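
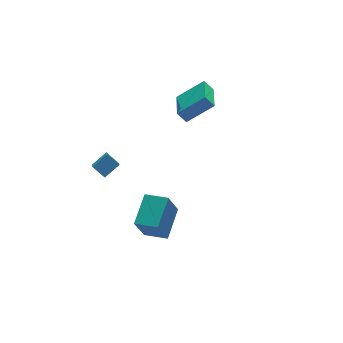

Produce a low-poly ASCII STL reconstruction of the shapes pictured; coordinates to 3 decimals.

solid 
facet normal -0.764 0.230 -0.602
outer loop
vertex 1.33 3.05 -0.762
vertex 2.238 4.813 -1.241
vertex 1.726 2.669 -1.41
endloop
endfacet
facet normal -0.446 -0.864 0.236
outer loop
vertex 3.262 2.207 -0.199
vertex 1.33 3.05 -0.762
vertex 1.726 2.669 -1.41
endloop
endfacet
facet normal -0.764 0.230 -0.603
outer loop
vertex 1.726 2.669 -1.41
vertex 2.238 4.813 -1.241
vertex 2.635 4.432 -1.89
endloop
endfacet
facet normal 0.466 -0.448 -0.763
outer loop
vertex 2.635 4.432 -1.89
vertex 3.262 2.207 -0.199
vertex 1.726 2.669 -1.41
endloop
endfacet
facet normal -0.467 0.448 0.763
outer loop
vertex 1.33 3.05 -0.762
vertex 3.774 4.351 -0.03
vertex 2.238 4.813 -1.241
endloop
endfacet
facet normal -0.445 -0.864 0.235
outer loop
vertex 2.865 2.588 0.45
vertex 1.33 3.05 -0.762
vertex 3.262 2.207 -0.199
endloop
endfacet
facet normal -0.467 0.448 0.762
outer loop
vertex 2.865 2.588 0.45
vertex 3.774 4.351 -0.03
vertex 1.33 3.05 -0.762
endloop
endfacet
facet normal 0.445 0.864 -0.235
outer loop
vertex 2.238 4.813 -1.241
vertex 3.774 4.351 -0.03
vertex 2.635 4.432 -1.89
endloop
endfacet
facet normal 0.467 -0.448 -0.762
outer loop
vertex 4.17 3.97 -0.678
vertex 3.262 2.207 -0.199
vertex 2.635 4.432 -1.89
endloop
endfacet
facet normal 0.446 0.864 -0.235
outer loop
vertex 2.635 4.432 -1.89
vertex 3.774 4.351 -0.03
vertex 4.17 3.97 -0.678
endloop
endfacet
facet normal 0.764 -0.230 0.603
outer loop
vertex 4.17 3.97 -0.678
vertex 2.865 2.588 0.45
vertex 3.262 2.207 -0.199
endloop
endfacet
facet normal 0.764 -0.230 0.602
outer loop
vertex 3.774 4.351 -0.03
vertex 2.865 2.588 0.45
vertex 4.17 3.97 -0.678
endloop
endfacet
facet normal -0.867 -0.134 -0.479
outer loop
vertex -3.53 2.5 -3.903
vertex -3.93 3.211 -3.378
vertex -3.056 3.633 -5.078
endloop
endfacet
facet normal 0.412 -0.733 -0.541
outer loop
vertex -2.05 3.789 -4.522
vertex -3.53 2.5 -3.903
vertex -3.056 3.633 -5.078
endloop
endfacet
facet normal -0.867 -0.134 -0.479
outer loop
vertex -3.056 3.633 -5.078
vertex -3.93 3.211 -3.378
vertex -3.456 4.344 -4.553
endloop
endfacet
facet normal 0.279 0.667 -0.691
outer loop
vertex -3.456 4.344 -4.553
vertex -2.05 3.789 -4.522
vertex -3.056 3.633 -5.078
endloop
endfacet
facet normal -0.279 -0.667 0.691
outer loop
vertex -3.53 2.5 -3.903
vertex -2.924 3.367 -2.822
vertex -3.93 3.211 -3.378
endloop
endfacet
facet normal 0.412 -0.733 -0.541
outer loop
vertex -2.524 2.656 -3.347
vertex -3.53 2.5 -3.903
vertex -2.05 3.789 -4.522
endloop
endfacet
facet normal -0.279 -0.667 0.691
outer loop
vertex -2.524 2.656 -3.347
vertex -2.924 3.367 -2.822
vertex -3.53 2.5 -3.903
endloop
endfacet
facet normal -0.412 0.733 0.541
outer loop
vertex -3.93 3.211 -3.378
vertex -2.924 3.367 -2.822
vertex -3.456 4.344 -4.553
endloop
endfacet
facet normal 0.279 0.667 -0.691
outer loop
vertex -2.45 4.5 -3.997
vertex -2.05 3.789 -4.522
vertex -3.456 4.344 -4.553
endloop
endfacet
facet normal -0.412 0.733 0.541
outer loop
vertex -3.456 4.344 -4.553
vertex -2.924 3.367 -2.822
vertex -2.45 4.5 -3.997
endloop
endfacet
facet normal 0.867 0.134 0.479
outer loop
vertex -2.45 4.5 -3.997
vertex -2.524 2.656 -3.347
vertex -2.05 3.789 -4.522
endloop
endfacet
facet normal 0.867 0.134 0.479
outer loop
vertex -2.924 3.367 -2.822
vertex -2.524 2.656 -3.347
vertex -2.45 4.5 -3.997
endloop
endfacet
facet normal -0.660 -0.656 -0.366
outer loop
vertex -3.802 -4.449 -1.401
vertex -4.683 -3.437 -1.625
vertex -3.091 -4.208 -3.113
endloop
endfacet
facet normal 0.648 -0.744 0.164
outer loop
vertex -1.797 -2.923 -2.395
vertex -3.802 -4.449 -1.401
vertex -3.091 -4.208 -3.113
endloop
endfacet
facet normal -0.660 -0.656 -0.366
outer loop
vertex -3.091 -4.208 -3.113
vertex -4.683 -3.437 -1.625
vertex -3.972 -3.197 -3.337
endloop
endfacet
facet normal 0.380 0.129 -0.916
outer loop
vertex -3.972 -3.197 -3.337
vertex -1.797 -2.923 -2.395
vertex -3.091 -4.208 -3.113
endloop
endfacet
facet normal -0.381 -0.129 0.916
outer loop
vertex -3.802 -4.449 -1.401
vertex -3.389 -2.152 -0.907
vertex -4.683 -3.437 -1.625
endloop
endfacet
facet normal 0.648 -0.744 0.165
outer loop
vertex -2.508 -3.163 -0.683
vertex -3.802 -4.449 -1.401
vertex -1.797 -2.923 -2.395
endloop
endfacet
facet normal -0.380 -0.129 0.916
outer loop
vertex -2.508 -3.163 -0.683
vertex -3.389 -2.152 -0.907
vertex -3.802 -4.449 -1.401
endloop
endfacet
facet normal -0.648 0.744 -0.165
outer loop
vertex -4.683 -3.437 -1.625
vertex -3.389 -2.152 -0.907
vertex -3.972 -3.197 -3.337
endloop
endfacet
facet normal 0.380 0.128 -0.916
outer loop
vertex -2.678 -1.911 -2.619
vertex -1.797 -2.923 -2.395
vertex -3.972 -3.197 -3.337
endloop
endfacet
facet normal -0.648 0.744 -0.164
outer loop
vertex -3.972 -3.197 -3.337
vertex -3.389 -2.152 -0.907
vertex -2.678 -1.911 -2.619
endloop
endfacet
facet normal 0.660 0.656 0.366
outer loop
vertex -2.678 -1.911 -2.619
vertex -2.508 -3.163 -0.683
vertex -1.797 -2.923 -2.395
endloop
endfacet
facet normal 0.660 0.656 0.366
outer loop
vertex -3.389 -2.152 -0.907
vertex -2.508 -3.163 -0.683
vertex -2.678 -1.911 -2.619
endloop
endfacet

endsolid


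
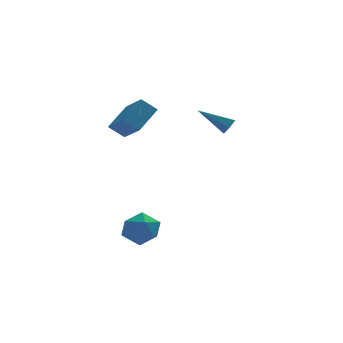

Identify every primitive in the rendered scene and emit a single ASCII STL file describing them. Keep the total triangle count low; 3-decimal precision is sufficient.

solid 
facet normal -0.749 0.138 0.648
outer loop
vertex -2.013 0.113 4.189
vertex -2.521 1.597 3.286
vertex -3.058 -0.854 3.188
endloop
endfacet
facet normal 0.281 -0.820 0.499
outer loop
vertex -2.279 -0.997 2.514
vertex -2.013 0.113 4.189
vertex -3.058 -0.854 3.188
endloop
endfacet
facet normal -0.749 0.138 0.648
outer loop
vertex -3.058 -0.854 3.188
vertex -2.521 1.597 3.286
vertex -3.566 0.631 2.285
endloop
endfacet
facet normal -0.600 -0.555 -0.576
outer loop
vertex -3.566 0.631 2.285
vertex -2.279 -0.997 2.514
vertex -3.058 -0.854 3.188
endloop
endfacet
facet normal 0.600 0.556 0.576
outer loop
vertex -2.013 0.113 4.189
vertex -1.742 1.454 2.612
vertex -2.521 1.597 3.286
endloop
endfacet
facet normal 0.280 -0.820 0.499
outer loop
vertex -1.234 -0.031 3.515
vertex -2.013 0.113 4.189
vertex -2.279 -0.997 2.514
endloop
endfacet
facet normal 0.600 0.555 0.575
outer loop
vertex -1.234 -0.031 3.515
vertex -1.742 1.454 2.612
vertex -2.013 0.113 4.189
endloop
endfacet
facet normal -0.281 0.820 -0.498
outer loop
vertex -2.521 1.597 3.286
vertex -1.742 1.454 2.612
vertex -3.566 0.631 2.285
endloop
endfacet
facet normal -0.600 -0.556 -0.575
outer loop
vertex -2.787 0.487 1.611
vertex -2.279 -0.997 2.514
vertex -3.566 0.631 2.285
endloop
endfacet
facet normal -0.280 0.820 -0.499
outer loop
vertex -3.566 0.631 2.285
vertex -1.742 1.454 2.612
vertex -2.787 0.487 1.611
endloop
endfacet
facet normal 0.749 -0.138 -0.648
outer loop
vertex -2.787 0.487 1.611
vertex -1.234 -0.031 3.515
vertex -2.279 -0.997 2.514
endloop
endfacet
facet normal 0.749 -0.138 -0.648
outer loop
vertex -1.742 1.454 2.612
vertex -1.234 -0.031 3.515
vertex -2.787 0.487 1.611
endloop
endfacet
facet normal 0.771 -0.389 -0.504
outer loop
vertex 2.231 -1.553 3.076
vertex 2.036 -1.336 2.61
vertex 2.385 -1.048 2.922
endloop
endfacet
facet normal 0.358 0.171 0.918
outer loop
vertex 2.231 -1.553 3.076
vertex 2.385 -1.048 2.922
vertex 0.624 -0.624 3.53
endloop
endfacet
facet normal 0.771 -0.389 -0.504
outer loop
vertex 2.385 -1.048 2.922
vertex 2.036 -1.336 2.61
vertex 2.19 -0.831 2.456
endloop
endfacet
facet normal 0.317 0.904 0.288
outer loop
vertex 2.385 -1.048 2.922
vertex 2.19 -0.831 2.456
vertex 0.624 -0.624 3.53
endloop
endfacet
facet normal 0.772 -0.389 -0.503
outer loop
vertex 2.19 -0.831 2.456
vertex 2.036 -1.336 2.61
vertex 1.841 -1.119 2.143
endloop
endfacet
facet normal -0.235 0.832 -0.503
outer loop
vertex 2.19 -0.831 2.456
vertex 1.841 -1.119 2.143
vertex 0.624 -0.624 3.53
endloop
endfacet
facet normal 0.772 -0.389 -0.503
outer loop
vertex 1.841 -1.119 2.143
vertex 2.036 -1.336 2.61
vertex 1.687 -1.624 2.297
endloop
endfacet
facet normal -0.747 0.025 -0.664
outer loop
vertex 1.841 -1.119 2.143
vertex 1.687 -1.624 2.297
vertex 0.624 -0.624 3.53
endloop
endfacet
facet normal 0.772 -0.389 -0.503
outer loop
vertex 1.687 -1.624 2.297
vertex 2.036 -1.336 2.61
vertex 1.881 -1.841 2.763
endloop
endfacet
facet normal -0.706 -0.707 -0.035
outer loop
vertex 1.687 -1.624 2.297
vertex 1.881 -1.841 2.763
vertex 0.624 -0.624 3.53
endloop
endfacet
facet normal 0.771 -0.389 -0.504
outer loop
vertex 1.881 -1.841 2.763
vertex 2.036 -1.336 2.61
vertex 2.231 -1.553 3.076
endloop
endfacet
facet normal -0.154 -0.636 0.757
outer loop
vertex 1.881 -1.841 2.763
vertex 2.231 -1.553 3.076
vertex 0.624 -0.624 3.53
endloop
endfacet
facet normal -0.499 0.398 0.770
outer loop
vertex -3.174 -2.959 -2.62
vertex -3.441 -3.923 -2.295
vertex -2.553 -3.479 -1.949
endloop
endfacet
facet normal 0.051 0.812 0.582
outer loop
vertex -3.174 -2.959 -2.62
vertex -2.553 -3.479 -1.949
vertex -2.13 -2.936 -2.744
endloop
endfacet
facet normal -0.034 0.994 -0.104
outer loop
vertex -3.174 -2.959 -2.62
vertex -2.13 -2.936 -2.744
vertex -2.757 -3.045 -3.581
endloop
endfacet
facet normal -0.636 0.693 -0.338
outer loop
vertex -3.174 -2.959 -2.62
vertex -2.757 -3.045 -3.581
vertex -3.568 -3.654 -3.303
endloop
endfacet
facet normal -0.924 0.324 0.203
outer loop
vertex -3.174 -2.959 -2.62
vertex -3.568 -3.654 -3.303
vertex -3.441 -3.923 -2.295
endloop
endfacet
facet normal 0.648 0.423 0.634
outer loop
vertex -2.13 -2.936 -2.744
vertex -2.553 -3.479 -1.949
vertex -1.752 -3.886 -2.497
endloop
endfacet
facet normal -0.242 -0.247 0.938
outer loop
vertex -2.553 -3.479 -1.949
vertex -3.441 -3.923 -2.295
vertex -2.563 -4.495 -2.219
endloop
endfacet
facet normal -0.931 -0.365 0.020
outer loop
vertex -3.441 -3.923 -2.295
vertex -3.568 -3.654 -3.303
vertex -3.19 -4.604 -3.056
endloop
endfacet
facet normal -0.466 0.231 -0.854
outer loop
vertex -3.568 -3.654 -3.303
vertex -2.757 -3.045 -3.581
vertex -2.767 -4.061 -3.851
endloop
endfacet
facet normal 0.509 0.718 -0.475
outer loop
vertex -2.757 -3.045 -3.581
vertex -2.13 -2.936 -2.744
vertex -1.879 -3.617 -3.505
endloop
endfacet
facet normal 0.636 -0.693 0.338
outer loop
vertex -2.146 -4.581 -3.18
vertex -1.752 -3.886 -2.497
vertex -2.563 -4.495 -2.219
endloop
endfacet
facet normal 0.034 -0.994 0.104
outer loop
vertex -2.146 -4.581 -3.18
vertex -2.563 -4.495 -2.219
vertex -3.19 -4.604 -3.056
endloop
endfacet
facet normal -0.051 -0.812 -0.582
outer loop
vertex -2.146 -4.581 -3.18
vertex -3.19 -4.604 -3.056
vertex -2.767 -4.061 -3.851
endloop
endfacet
facet normal 0.499 -0.398 -0.770
outer loop
vertex -2.146 -4.581 -3.18
vertex -2.767 -4.061 -3.851
vertex -1.879 -3.617 -3.505
endloop
endfacet
facet normal 0.924 -0.324 -0.203
outer loop
vertex -2.146 -4.581 -3.18
vertex -1.879 -3.617 -3.505
vertex -1.752 -3.886 -2.497
endloop
endfacet
facet normal 0.466 -0.231 0.854
outer loop
vertex -2.563 -4.495 -2.219
vertex -1.752 -3.886 -2.497
vertex -2.553 -3.479 -1.949
endloop
endfacet
facet normal -0.509 -0.718 0.475
outer loop
vertex -3.19 -4.604 -3.056
vertex -2.563 -4.495 -2.219
vertex -3.441 -3.923 -2.295
endloop
endfacet
facet normal -0.648 -0.423 -0.634
outer loop
vertex -2.767 -4.061 -3.851
vertex -3.19 -4.604 -3.056
vertex -3.568 -3.654 -3.303
endloop
endfacet
facet normal 0.242 0.247 -0.938
outer loop
vertex -1.879 -3.617 -3.505
vertex -2.767 -4.061 -3.851
vertex -2.757 -3.045 -3.581
endloop
endfacet
facet normal 0.931 0.365 -0.020
outer loop
vertex -1.752 -3.886 -2.497
vertex -1.879 -3.617 -3.505
vertex -2.13 -2.936 -2.744
endloop
endfacet

endsolid


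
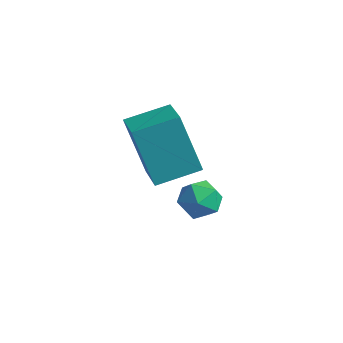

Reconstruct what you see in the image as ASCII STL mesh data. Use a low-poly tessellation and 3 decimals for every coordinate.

solid 
facet normal -0.565 -0.792 -0.232
outer loop
vertex 0.787 0.261 -2.078
vertex -0.198 1.114 -2.591
vertex 1.65 0.174 -3.881
endloop
endfacet
facet normal 0.703 -0.609 0.366
outer loop
vertex 2.458 1.306 -3.549
vertex 0.787 0.261 -2.078
vertex 1.65 0.174 -3.881
endloop
endfacet
facet normal -0.565 -0.792 -0.232
outer loop
vertex 1.65 0.174 -3.881
vertex -0.198 1.114 -2.591
vertex 0.665 1.026 -4.393
endloop
endfacet
facet normal 0.431 -0.043 -0.901
outer loop
vertex 0.665 1.026 -4.393
vertex 2.458 1.306 -3.549
vertex 1.65 0.174 -3.881
endloop
endfacet
facet normal -0.431 0.044 0.901
outer loop
vertex 0.787 0.261 -2.078
vertex 0.61 2.246 -2.259
vertex -0.198 1.114 -2.591
endloop
endfacet
facet normal 0.704 -0.609 0.367
outer loop
vertex 1.595 1.394 -1.747
vertex 0.787 0.261 -2.078
vertex 2.458 1.306 -3.549
endloop
endfacet
facet normal -0.431 0.044 0.901
outer loop
vertex 1.595 1.394 -1.747
vertex 0.61 2.246 -2.259
vertex 0.787 0.261 -2.078
endloop
endfacet
facet normal -0.703 0.609 -0.366
outer loop
vertex -0.198 1.114 -2.591
vertex 0.61 2.246 -2.259
vertex 0.665 1.026 -4.393
endloop
endfacet
facet normal 0.431 -0.044 -0.901
outer loop
vertex 1.473 2.159 -4.062
vertex 2.458 1.306 -3.549
vertex 0.665 1.026 -4.393
endloop
endfacet
facet normal -0.704 0.609 -0.366
outer loop
vertex 0.665 1.026 -4.393
vertex 0.61 2.246 -2.259
vertex 1.473 2.159 -4.062
endloop
endfacet
facet normal 0.565 0.792 0.232
outer loop
vertex 1.473 2.159 -4.062
vertex 1.595 1.394 -1.747
vertex 2.458 1.306 -3.549
endloop
endfacet
facet normal 0.565 0.792 0.232
outer loop
vertex 0.61 2.246 -2.259
vertex 1.595 1.394 -1.747
vertex 1.473 2.159 -4.062
endloop
endfacet
facet normal -0.004 0.397 0.918
outer loop
vertex 3.58 -0.093 -2.386
vertex 3.543 -0.719 -2.115
vertex 4.152 -0.434 -2.236
endloop
endfacet
facet normal 0.361 0.809 0.464
outer loop
vertex 3.58 -0.093 -2.386
vertex 4.152 -0.434 -2.236
vertex 4.108 -0.08 -2.819
endloop
endfacet
facet normal -0.078 0.995 -0.066
outer loop
vertex 3.58 -0.093 -2.386
vertex 4.108 -0.08 -2.819
vertex 3.471 -0.146 -3.058
endloop
endfacet
facet normal -0.714 0.698 0.061
outer loop
vertex 3.58 -0.093 -2.386
vertex 3.471 -0.146 -3.058
vertex 3.122 -0.541 -2.623
endloop
endfacet
facet normal -0.667 0.329 0.668
outer loop
vertex 3.58 -0.093 -2.386
vertex 3.122 -0.541 -2.623
vertex 3.543 -0.719 -2.115
endloop
endfacet
facet normal 0.889 0.417 0.186
outer loop
vertex 4.108 -0.08 -2.819
vertex 4.152 -0.434 -2.236
vertex 4.398 -0.699 -2.817
endloop
endfacet
facet normal 0.300 -0.250 0.920
outer loop
vertex 4.152 -0.434 -2.236
vertex 3.543 -0.719 -2.115
vertex 4.049 -1.094 -2.382
endloop
endfacet
facet normal -0.776 -0.362 0.516
outer loop
vertex 3.543 -0.719 -2.115
vertex 3.122 -0.541 -2.623
vertex 3.412 -1.16 -2.621
endloop
endfacet
facet normal -0.851 0.236 -0.468
outer loop
vertex 3.122 -0.541 -2.623
vertex 3.471 -0.146 -3.058
vertex 3.368 -0.806 -3.204
endloop
endfacet
facet normal 0.178 0.719 -0.672
outer loop
vertex 3.471 -0.146 -3.058
vertex 4.108 -0.08 -2.819
vertex 3.977 -0.521 -3.325
endloop
endfacet
facet normal 0.714 -0.698 -0.061
outer loop
vertex 3.94 -1.147 -3.054
vertex 4.398 -0.699 -2.817
vertex 4.049 -1.094 -2.382
endloop
endfacet
facet normal 0.078 -0.995 0.066
outer loop
vertex 3.94 -1.147 -3.054
vertex 4.049 -1.094 -2.382
vertex 3.412 -1.16 -2.621
endloop
endfacet
facet normal -0.361 -0.809 -0.464
outer loop
vertex 3.94 -1.147 -3.054
vertex 3.412 -1.16 -2.621
vertex 3.368 -0.806 -3.204
endloop
endfacet
facet normal 0.004 -0.397 -0.918
outer loop
vertex 3.94 -1.147 -3.054
vertex 3.368 -0.806 -3.204
vertex 3.977 -0.521 -3.325
endloop
endfacet
facet normal 0.667 -0.329 -0.668
outer loop
vertex 3.94 -1.147 -3.054
vertex 3.977 -0.521 -3.325
vertex 4.398 -0.699 -2.817
endloop
endfacet
facet normal 0.851 -0.236 0.468
outer loop
vertex 4.049 -1.094 -2.382
vertex 4.398 -0.699 -2.817
vertex 4.152 -0.434 -2.236
endloop
endfacet
facet normal -0.178 -0.719 0.672
outer loop
vertex 3.412 -1.16 -2.621
vertex 4.049 -1.094 -2.382
vertex 3.543 -0.719 -2.115
endloop
endfacet
facet normal -0.889 -0.417 -0.186
outer loop
vertex 3.368 -0.806 -3.204
vertex 3.412 -1.16 -2.621
vertex 3.122 -0.541 -2.623
endloop
endfacet
facet normal -0.300 0.250 -0.920
outer loop
vertex 3.977 -0.521 -3.325
vertex 3.368 -0.806 -3.204
vertex 3.471 -0.146 -3.058
endloop
endfacet
facet normal 0.776 0.362 -0.516
outer loop
vertex 4.398 -0.699 -2.817
vertex 3.977 -0.521 -3.325
vertex 4.108 -0.08 -2.819
endloop
endfacet

endsolid


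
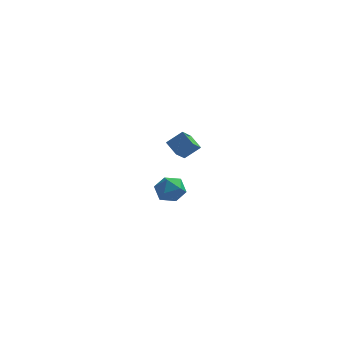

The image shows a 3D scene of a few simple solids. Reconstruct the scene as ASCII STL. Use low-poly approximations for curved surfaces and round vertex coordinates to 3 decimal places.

solid 
facet normal -0.595 0.675 0.437
outer loop
vertex 0.528 1.889 0.957
vertex 0.811 2.515 0.376
vertex -0.145 1.665 0.386
endloop
endfacet
facet normal -0.316 -0.696 0.645
outer loop
vertex 0.349 1.105 0.024
vertex 0.528 1.889 0.957
vertex -0.145 1.665 0.386
endloop
endfacet
facet normal -0.595 0.675 0.437
outer loop
vertex -0.145 1.665 0.386
vertex 0.811 2.515 0.376
vertex 0.139 2.291 -0.194
endloop
endfacet
facet normal -0.739 -0.246 -0.627
outer loop
vertex 0.139 2.291 -0.194
vertex 0.349 1.105 0.024
vertex -0.145 1.665 0.386
endloop
endfacet
facet normal 0.739 0.247 0.626
outer loop
vertex 0.528 1.889 0.957
vertex 1.305 1.955 0.014
vertex 0.811 2.515 0.376
endloop
endfacet
facet normal -0.315 -0.696 0.645
outer loop
vertex 1.021 1.329 0.594
vertex 0.528 1.889 0.957
vertex 0.349 1.105 0.024
endloop
endfacet
facet normal 0.740 0.245 0.627
outer loop
vertex 1.021 1.329 0.594
vertex 1.305 1.955 0.014
vertex 0.528 1.889 0.957
endloop
endfacet
facet normal 0.316 0.696 -0.645
outer loop
vertex 0.811 2.515 0.376
vertex 1.305 1.955 0.014
vertex 0.139 2.291 -0.194
endloop
endfacet
facet normal -0.740 -0.246 -0.626
outer loop
vertex 0.632 1.731 -0.557
vertex 0.349 1.105 0.024
vertex 0.139 2.291 -0.194
endloop
endfacet
facet normal 0.316 0.696 -0.645
outer loop
vertex 0.139 2.291 -0.194
vertex 1.305 1.955 0.014
vertex 0.632 1.731 -0.557
endloop
endfacet
facet normal 0.595 -0.674 -0.437
outer loop
vertex 0.632 1.731 -0.557
vertex 1.021 1.329 0.594
vertex 0.349 1.105 0.024
endloop
endfacet
facet normal 0.595 -0.675 -0.437
outer loop
vertex 1.305 1.955 0.014
vertex 1.021 1.329 0.594
vertex 0.632 1.731 -0.557
endloop
endfacet
facet normal -0.368 0.929 -0.033
outer loop
vertex 0.877 -3.084 0.702
vertex 0.253 -3.337 0.535
vertex 0.423 -3.246 1.201
endloop
endfacet
facet normal 0.167 0.883 0.439
outer loop
vertex 0.877 -3.084 0.702
vertex 0.423 -3.246 1.201
vertex 1.093 -3.41 1.276
endloop
endfacet
facet normal 0.749 0.657 0.091
outer loop
vertex 0.877 -3.084 0.702
vertex 1.093 -3.41 1.276
vertex 1.337 -3.602 0.655
endloop
endfacet
facet normal 0.574 0.564 -0.594
outer loop
vertex 0.877 -3.084 0.702
vertex 1.337 -3.602 0.655
vertex 0.818 -3.556 0.197
endloop
endfacet
facet normal -0.117 0.732 -0.671
outer loop
vertex 0.877 -3.084 0.702
vertex 0.818 -3.556 0.197
vertex 0.253 -3.337 0.535
endloop
endfacet
facet normal -0.008 0.388 0.921
outer loop
vertex 1.093 -3.41 1.276
vertex 0.423 -3.246 1.201
vertex 0.602 -3.864 1.463
endloop
endfacet
facet normal -0.872 0.464 0.159
outer loop
vertex 0.423 -3.246 1.201
vertex 0.253 -3.337 0.535
vertex 0.083 -3.818 1.005
endloop
endfacet
facet normal -0.466 0.145 -0.873
outer loop
vertex 0.253 -3.337 0.535
vertex 0.818 -3.556 0.197
vertex 0.327 -4.01 0.384
endloop
endfacet
facet normal 0.650 -0.129 -0.749
outer loop
vertex 0.818 -3.556 0.197
vertex 1.337 -3.602 0.655
vertex 0.997 -4.174 0.459
endloop
endfacet
facet normal 0.933 0.022 0.360
outer loop
vertex 1.337 -3.602 0.655
vertex 1.093 -3.41 1.276
vertex 1.167 -4.083 1.125
endloop
endfacet
facet normal -0.574 -0.564 0.594
outer loop
vertex 0.543 -4.336 0.958
vertex 0.602 -3.864 1.463
vertex 0.083 -3.818 1.005
endloop
endfacet
facet normal -0.749 -0.657 -0.091
outer loop
vertex 0.543 -4.336 0.958
vertex 0.083 -3.818 1.005
vertex 0.327 -4.01 0.384
endloop
endfacet
facet normal -0.167 -0.883 -0.439
outer loop
vertex 0.543 -4.336 0.958
vertex 0.327 -4.01 0.384
vertex 0.997 -4.174 0.459
endloop
endfacet
facet normal 0.368 -0.929 0.033
outer loop
vertex 0.543 -4.336 0.958
vertex 0.997 -4.174 0.459
vertex 1.167 -4.083 1.125
endloop
endfacet
facet normal 0.117 -0.732 0.671
outer loop
vertex 0.543 -4.336 0.958
vertex 1.167 -4.083 1.125
vertex 0.602 -3.864 1.463
endloop
endfacet
facet normal -0.650 0.129 0.749
outer loop
vertex 0.083 -3.818 1.005
vertex 0.602 -3.864 1.463
vertex 0.423 -3.246 1.201
endloop
endfacet
facet normal -0.933 -0.022 -0.360
outer loop
vertex 0.327 -4.01 0.384
vertex 0.083 -3.818 1.005
vertex 0.253 -3.337 0.535
endloop
endfacet
facet normal 0.008 -0.388 -0.921
outer loop
vertex 0.997 -4.174 0.459
vertex 0.327 -4.01 0.384
vertex 0.818 -3.556 0.197
endloop
endfacet
facet normal 0.872 -0.464 -0.159
outer loop
vertex 1.167 -4.083 1.125
vertex 0.997 -4.174 0.459
vertex 1.337 -3.602 0.655
endloop
endfacet
facet normal 0.466 -0.145 0.873
outer loop
vertex 0.602 -3.864 1.463
vertex 1.167 -4.083 1.125
vertex 1.093 -3.41 1.276
endloop
endfacet

endsolid


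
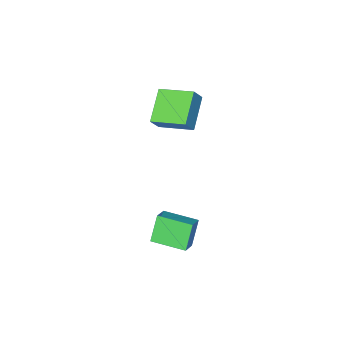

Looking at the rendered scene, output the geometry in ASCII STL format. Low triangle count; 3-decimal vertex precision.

solid 
facet normal -0.576 0.816 -0.043
outer loop
vertex -1.006 3.007 -3.269
vertex -0.338 3.504 -2.792
vertex -0.398 3.371 -4.5
endloop
endfacet
facet normal -0.696 -0.518 -0.497
outer loop
vertex 0.558 2.016 -4.428
vertex -1.006 3.007 -3.269
vertex -0.398 3.371 -4.5
endloop
endfacet
facet normal -0.576 0.816 -0.043
outer loop
vertex -0.398 3.371 -4.5
vertex -0.338 3.504 -2.792
vertex 0.27 3.868 -4.022
endloop
endfacet
facet normal 0.429 0.257 -0.866
outer loop
vertex 0.27 3.868 -4.022
vertex 0.558 2.016 -4.428
vertex -0.398 3.371 -4.5
endloop
endfacet
facet normal -0.428 -0.256 0.867
outer loop
vertex -1.006 3.007 -3.269
vertex 0.618 2.149 -2.72
vertex -0.338 3.504 -2.792
endloop
endfacet
facet normal -0.696 -0.517 -0.497
outer loop
vertex -0.05 1.652 -3.198
vertex -1.006 3.007 -3.269
vertex 0.558 2.016 -4.428
endloop
endfacet
facet normal -0.429 -0.257 0.866
outer loop
vertex -0.05 1.652 -3.198
vertex 0.618 2.149 -2.72
vertex -1.006 3.007 -3.269
endloop
endfacet
facet normal 0.696 0.518 0.497
outer loop
vertex -0.338 3.504 -2.792
vertex 0.618 2.149 -2.72
vertex 0.27 3.868 -4.022
endloop
endfacet
facet normal 0.428 0.257 -0.867
outer loop
vertex 1.226 2.513 -3.951
vertex 0.558 2.016 -4.428
vertex 0.27 3.868 -4.022
endloop
endfacet
facet normal 0.697 0.517 0.497
outer loop
vertex 0.27 3.868 -4.022
vertex 0.618 2.149 -2.72
vertex 1.226 2.513 -3.951
endloop
endfacet
facet normal 0.576 -0.816 0.043
outer loop
vertex 1.226 2.513 -3.951
vertex -0.05 1.652 -3.198
vertex 0.558 2.016 -4.428
endloop
endfacet
facet normal 0.576 -0.816 0.043
outer loop
vertex 0.618 2.149 -2.72
vertex -0.05 1.652 -3.198
vertex 1.226 2.513 -3.951
endloop
endfacet
facet normal -0.534 0.813 0.231
outer loop
vertex -3.193 0.06 2.147
vertex -2.657 0.193 2.92
vertex -2.052 1.083 1.182
endloop
endfacet
facet normal -0.564 -0.139 -0.814
outer loop
vertex -1.123 -0.333 0.78
vertex -3.193 0.06 2.147
vertex -2.052 1.083 1.182
endloop
endfacet
facet normal -0.533 0.814 0.231
outer loop
vertex -2.052 1.083 1.182
vertex -2.657 0.193 2.92
vertex -1.516 1.215 1.955
endloop
endfacet
facet normal 0.630 0.565 -0.533
outer loop
vertex -1.516 1.215 1.955
vertex -1.123 -0.333 0.78
vertex -2.052 1.083 1.182
endloop
endfacet
facet normal -0.630 -0.565 0.534
outer loop
vertex -3.193 0.06 2.147
vertex -1.728 -1.223 2.518
vertex -2.657 0.193 2.92
endloop
endfacet
facet normal -0.564 -0.139 -0.814
outer loop
vertex -2.264 -1.355 1.745
vertex -3.193 0.06 2.147
vertex -1.123 -0.333 0.78
endloop
endfacet
facet normal -0.630 -0.565 0.533
outer loop
vertex -2.264 -1.355 1.745
vertex -1.728 -1.223 2.518
vertex -3.193 0.06 2.147
endloop
endfacet
facet normal 0.564 0.139 0.814
outer loop
vertex -2.657 0.193 2.92
vertex -1.728 -1.223 2.518
vertex -1.516 1.215 1.955
endloop
endfacet
facet normal 0.629 0.565 -0.534
outer loop
vertex -0.587 -0.2 1.553
vertex -1.123 -0.333 0.78
vertex -1.516 1.215 1.955
endloop
endfacet
facet normal 0.564 0.139 0.814
outer loop
vertex -1.516 1.215 1.955
vertex -1.728 -1.223 2.518
vertex -0.587 -0.2 1.553
endloop
endfacet
facet normal 0.534 -0.814 -0.230
outer loop
vertex -0.587 -0.2 1.553
vertex -2.264 -1.355 1.745
vertex -1.123 -0.333 0.78
endloop
endfacet
facet normal 0.534 -0.813 -0.231
outer loop
vertex -1.728 -1.223 2.518
vertex -2.264 -1.355 1.745
vertex -0.587 -0.2 1.553
endloop
endfacet

endsolid


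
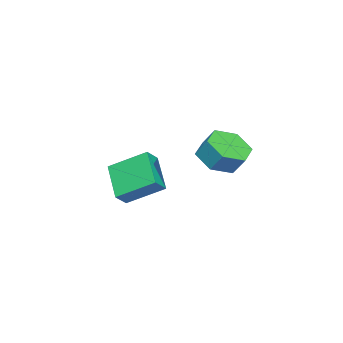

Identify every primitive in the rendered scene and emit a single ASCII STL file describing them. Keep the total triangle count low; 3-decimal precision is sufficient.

solid 
facet normal -0.749 0.198 -0.633
outer loop
vertex -0.912 -4.561 1.245
vertex -1.298 -2.925 2.213
vertex 0.321 -3.587 0.09
endloop
endfacet
facet normal 0.198 -0.843 -0.499
outer loop
vertex 0.958 -3.755 0.627
vertex -0.912 -4.561 1.245
vertex 0.321 -3.587 0.09
endloop
endfacet
facet normal -0.749 0.198 -0.633
outer loop
vertex 0.321 -3.587 0.09
vertex -1.298 -2.925 2.213
vertex -0.065 -1.951 1.058
endloop
endfacet
facet normal 0.632 0.500 -0.593
outer loop
vertex -0.065 -1.951 1.058
vertex 0.958 -3.755 0.627
vertex 0.321 -3.587 0.09
endloop
endfacet
facet normal -0.632 -0.500 0.593
outer loop
vertex -0.912 -4.561 1.245
vertex -0.661 -3.093 2.75
vertex -1.298 -2.925 2.213
endloop
endfacet
facet normal 0.198 -0.843 -0.499
outer loop
vertex -0.275 -4.729 1.782
vertex -0.912 -4.561 1.245
vertex 0.958 -3.755 0.627
endloop
endfacet
facet normal -0.632 -0.500 0.593
outer loop
vertex -0.275 -4.729 1.782
vertex -0.661 -3.093 2.75
vertex -0.912 -4.561 1.245
endloop
endfacet
facet normal -0.198 0.843 0.499
outer loop
vertex -1.298 -2.925 2.213
vertex -0.661 -3.093 2.75
vertex -0.065 -1.951 1.058
endloop
endfacet
facet normal 0.632 0.500 -0.593
outer loop
vertex 0.572 -2.119 1.595
vertex 0.958 -3.755 0.627
vertex -0.065 -1.951 1.058
endloop
endfacet
facet normal -0.198 0.843 0.499
outer loop
vertex -0.065 -1.951 1.058
vertex -0.661 -3.093 2.75
vertex 0.572 -2.119 1.595
endloop
endfacet
facet normal 0.749 -0.198 0.633
outer loop
vertex 0.572 -2.119 1.595
vertex -0.275 -4.729 1.782
vertex 0.958 -3.755 0.627
endloop
endfacet
facet normal 0.749 -0.198 0.633
outer loop
vertex -0.661 -3.093 2.75
vertex -0.275 -4.729 1.782
vertex 0.572 -2.119 1.595
endloop
endfacet
facet normal -0.150 -0.575 -0.804
outer loop
vertex 1.419 0.008 3.82
vertex 0.713 0.674 3.476
vertex 1.701 0.788 3.21
endloop
endfacet
facet normal 0.950 -0.309 0.044
outer loop
vertex 1.419 0.008 3.82
vertex 1.701 0.788 3.21
vertex 1.573 0.6 4.649
endloop
endfacet
facet normal 0.950 -0.310 0.044
outer loop
vertex 1.573 0.6 4.649
vertex 1.701 0.788 3.21
vertex 1.856 1.38 4.039
endloop
endfacet
facet normal 0.149 0.575 0.804
outer loop
vertex 1.573 0.6 4.649
vertex 1.856 1.38 4.039
vertex 0.867 1.266 4.304
endloop
endfacet
facet normal -0.150 -0.575 -0.804
outer loop
vertex 1.701 0.788 3.21
vertex 0.713 0.674 3.476
vertex 0.995 1.454 2.866
endloop
endfacet
facet normal 0.712 0.501 -0.491
outer loop
vertex 1.701 0.788 3.21
vertex 0.995 1.454 2.866
vertex 1.856 1.38 4.039
endloop
endfacet
facet normal 0.712 0.502 -0.491
outer loop
vertex 1.856 1.38 4.039
vertex 0.995 1.454 2.866
vertex 1.149 2.046 3.694
endloop
endfacet
facet normal 0.149 0.575 0.804
outer loop
vertex 1.856 1.38 4.039
vertex 1.149 2.046 3.694
vertex 0.867 1.266 4.304
endloop
endfacet
facet normal -0.149 -0.575 -0.804
outer loop
vertex 0.995 1.454 2.866
vertex 0.713 0.674 3.476
vertex 0.007 1.34 3.131
endloop
endfacet
facet normal -0.237 0.811 -0.535
outer loop
vertex 0.995 1.454 2.866
vertex 0.007 1.34 3.131
vertex 1.149 2.046 3.694
endloop
endfacet
facet normal -0.238 0.811 -0.535
outer loop
vertex 1.149 2.046 3.694
vertex 0.007 1.34 3.131
vertex 0.161 1.932 3.96
endloop
endfacet
facet normal 0.150 0.575 0.804
outer loop
vertex 1.149 2.046 3.694
vertex 0.161 1.932 3.96
vertex 0.867 1.266 4.304
endloop
endfacet
facet normal -0.149 -0.575 -0.804
outer loop
vertex 0.007 1.34 3.131
vertex 0.713 0.674 3.476
vertex -0.276 0.56 3.741
endloop
endfacet
facet normal -0.950 0.310 -0.045
outer loop
vertex 0.007 1.34 3.131
vertex -0.276 0.56 3.741
vertex 0.161 1.932 3.96
endloop
endfacet
facet normal -0.950 0.309 -0.043
outer loop
vertex 0.161 1.932 3.96
vertex -0.276 0.56 3.741
vertex -0.121 1.152 4.57
endloop
endfacet
facet normal 0.150 0.575 0.804
outer loop
vertex 0.161 1.932 3.96
vertex -0.121 1.152 4.57
vertex 0.867 1.266 4.304
endloop
endfacet
facet normal -0.149 -0.575 -0.804
outer loop
vertex -0.276 0.56 3.741
vertex 0.713 0.674 3.476
vertex 0.431 -0.106 4.086
endloop
endfacet
facet normal -0.712 -0.501 0.491
outer loop
vertex -0.276 0.56 3.741
vertex 0.431 -0.106 4.086
vertex -0.121 1.152 4.57
endloop
endfacet
facet normal -0.712 -0.501 0.491
outer loop
vertex -0.121 1.152 4.57
vertex 0.431 -0.106 4.086
vertex 0.585 0.486 4.914
endloop
endfacet
facet normal 0.150 0.575 0.804
outer loop
vertex -0.121 1.152 4.57
vertex 0.585 0.486 4.914
vertex 0.867 1.266 4.304
endloop
endfacet
facet normal -0.150 -0.575 -0.804
outer loop
vertex 0.431 -0.106 4.086
vertex 0.713 0.674 3.476
vertex 1.419 0.008 3.82
endloop
endfacet
facet normal 0.238 -0.811 0.535
outer loop
vertex 0.431 -0.106 4.086
vertex 1.419 0.008 3.82
vertex 0.585 0.486 4.914
endloop
endfacet
facet normal 0.237 -0.811 0.535
outer loop
vertex 0.585 0.486 4.914
vertex 1.419 0.008 3.82
vertex 1.573 0.6 4.649
endloop
endfacet
facet normal 0.149 0.575 0.804
outer loop
vertex 0.585 0.486 4.914
vertex 1.573 0.6 4.649
vertex 0.867 1.266 4.304
endloop
endfacet

endsolid


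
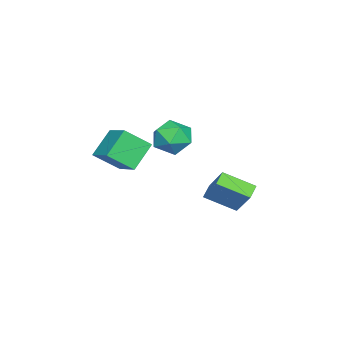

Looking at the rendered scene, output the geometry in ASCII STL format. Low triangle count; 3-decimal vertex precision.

solid 
facet normal 0.153 -0.165 0.974
outer loop
vertex 1.184 -0.912 3.358
vertex 0.295 -1.777 3.351
vertex 1.47 -2.094 3.113
endloop
endfacet
facet normal 0.754 0.047 0.655
outer loop
vertex 1.184 -0.912 3.358
vertex 1.47 -2.094 3.113
vertex 1.988 -1.181 2.451
endloop
endfacet
facet normal 0.634 0.685 0.359
outer loop
vertex 1.184 -0.912 3.358
vertex 1.988 -1.181 2.451
vertex 1.132 -0.299 2.28
endloop
endfacet
facet normal -0.043 0.868 0.495
outer loop
vertex 1.184 -0.912 3.358
vertex 1.132 -0.299 2.28
vertex 0.085 -0.668 2.836
endloop
endfacet
facet normal -0.340 0.342 0.876
outer loop
vertex 1.184 -0.912 3.358
vertex 0.085 -0.668 2.836
vertex 0.295 -1.777 3.351
endloop
endfacet
facet normal 0.900 -0.415 0.131
outer loop
vertex 1.988 -1.181 2.451
vertex 1.47 -2.094 3.113
vertex 1.595 -2.212 1.884
endloop
endfacet
facet normal -0.073 -0.758 0.648
outer loop
vertex 1.47 -2.094 3.113
vertex 0.295 -1.777 3.351
vertex 0.548 -2.581 2.44
endloop
endfacet
facet normal -0.870 0.062 0.489
outer loop
vertex 0.295 -1.777 3.351
vertex 0.085 -0.668 2.836
vertex -0.308 -1.699 2.269
endloop
endfacet
facet normal -0.389 0.912 -0.127
outer loop
vertex 0.085 -0.668 2.836
vertex 1.132 -0.299 2.28
vertex 0.21 -0.786 1.607
endloop
endfacet
facet normal 0.705 0.617 -0.349
outer loop
vertex 1.132 -0.299 2.28
vertex 1.988 -1.181 2.451
vertex 1.385 -1.103 1.369
endloop
endfacet
facet normal 0.043 -0.868 -0.495
outer loop
vertex 0.496 -1.968 1.362
vertex 1.595 -2.212 1.884
vertex 0.548 -2.581 2.44
endloop
endfacet
facet normal -0.634 -0.685 -0.359
outer loop
vertex 0.496 -1.968 1.362
vertex 0.548 -2.581 2.44
vertex -0.308 -1.699 2.269
endloop
endfacet
facet normal -0.754 -0.047 -0.655
outer loop
vertex 0.496 -1.968 1.362
vertex -0.308 -1.699 2.269
vertex 0.21 -0.786 1.607
endloop
endfacet
facet normal -0.153 0.165 -0.974
outer loop
vertex 0.496 -1.968 1.362
vertex 0.21 -0.786 1.607
vertex 1.385 -1.103 1.369
endloop
endfacet
facet normal 0.340 -0.342 -0.876
outer loop
vertex 0.496 -1.968 1.362
vertex 1.385 -1.103 1.369
vertex 1.595 -2.212 1.884
endloop
endfacet
facet normal 0.389 -0.912 0.127
outer loop
vertex 0.548 -2.581 2.44
vertex 1.595 -2.212 1.884
vertex 1.47 -2.094 3.113
endloop
endfacet
facet normal -0.705 -0.617 0.349
outer loop
vertex -0.308 -1.699 2.269
vertex 0.548 -2.581 2.44
vertex 0.295 -1.777 3.351
endloop
endfacet
facet normal -0.900 0.415 -0.131
outer loop
vertex 0.21 -0.786 1.607
vertex -0.308 -1.699 2.269
vertex 0.085 -0.668 2.836
endloop
endfacet
facet normal 0.073 0.758 -0.648
outer loop
vertex 1.385 -1.103 1.369
vertex 0.21 -0.786 1.607
vertex 1.132 -0.299 2.28
endloop
endfacet
facet normal 0.870 -0.062 -0.489
outer loop
vertex 1.595 -2.212 1.884
vertex 1.385 -1.103 1.369
vertex 1.988 -1.181 2.451
endloop
endfacet
facet normal -0.686 0.254 0.682
outer loop
vertex 1.13 -4.832 2.486
vertex 2.331 -3.555 3.22
vertex 0.471 -3.558 1.349
endloop
endfacet
facet normal -0.632 -0.672 -0.386
outer loop
vertex 1.789 -4.045 0.04
vertex 1.13 -4.832 2.486
vertex 0.471 -3.558 1.349
endloop
endfacet
facet normal -0.686 0.254 0.682
outer loop
vertex 0.471 -3.558 1.349
vertex 2.331 -3.555 3.22
vertex 1.672 -2.281 2.083
endloop
endfacet
facet normal -0.360 0.696 -0.621
outer loop
vertex 1.672 -2.281 2.083
vertex 1.789 -4.045 0.04
vertex 0.471 -3.558 1.349
endloop
endfacet
facet normal 0.360 -0.696 0.621
outer loop
vertex 1.13 -4.832 2.486
vertex 3.649 -4.042 1.911
vertex 2.331 -3.555 3.22
endloop
endfacet
facet normal -0.632 -0.672 -0.386
outer loop
vertex 2.448 -5.319 1.177
vertex 1.13 -4.832 2.486
vertex 1.789 -4.045 0.04
endloop
endfacet
facet normal 0.360 -0.696 0.621
outer loop
vertex 2.448 -5.319 1.177
vertex 3.649 -4.042 1.911
vertex 1.13 -4.832 2.486
endloop
endfacet
facet normal 0.632 0.672 0.386
outer loop
vertex 2.331 -3.555 3.22
vertex 3.649 -4.042 1.911
vertex 1.672 -2.281 2.083
endloop
endfacet
facet normal -0.360 0.696 -0.621
outer loop
vertex 2.99 -2.768 0.774
vertex 1.789 -4.045 0.04
vertex 1.672 -2.281 2.083
endloop
endfacet
facet normal 0.632 0.672 0.386
outer loop
vertex 1.672 -2.281 2.083
vertex 3.649 -4.042 1.911
vertex 2.99 -2.768 0.774
endloop
endfacet
facet normal 0.686 -0.254 -0.682
outer loop
vertex 2.99 -2.768 0.774
vertex 2.448 -5.319 1.177
vertex 1.789 -4.045 0.04
endloop
endfacet
facet normal 0.686 -0.254 -0.682
outer loop
vertex 3.649 -4.042 1.911
vertex 2.448 -5.319 1.177
vertex 2.99 -2.768 0.774
endloop
endfacet
facet normal -0.431 -0.474 -0.768
outer loop
vertex 1.101 0.688 -0.767
vertex 0.771 2.418 -1.65
vertex 1.943 0.626 -1.202
endloop
endfacet
facet normal 0.167 -0.878 0.449
outer loop
vertex 2.849 1.622 0.41
vertex 1.101 0.688 -0.767
vertex 1.943 0.626 -1.202
endloop
endfacet
facet normal -0.431 -0.474 -0.768
outer loop
vertex 1.943 0.626 -1.202
vertex 0.771 2.418 -1.65
vertex 1.614 2.356 -2.085
endloop
endfacet
facet normal 0.887 -0.065 -0.458
outer loop
vertex 1.614 2.356 -2.085
vertex 2.849 1.622 0.41
vertex 1.943 0.626 -1.202
endloop
endfacet
facet normal -0.886 0.065 0.458
outer loop
vertex 1.101 0.688 -0.767
vertex 1.677 3.414 -0.038
vertex 0.771 2.418 -1.65
endloop
endfacet
facet normal 0.167 -0.878 0.449
outer loop
vertex 2.006 1.684 0.845
vertex 1.101 0.688 -0.767
vertex 2.849 1.622 0.41
endloop
endfacet
facet normal -0.887 0.065 0.458
outer loop
vertex 2.006 1.684 0.845
vertex 1.677 3.414 -0.038
vertex 1.101 0.688 -0.767
endloop
endfacet
facet normal -0.167 0.878 -0.449
outer loop
vertex 0.771 2.418 -1.65
vertex 1.677 3.414 -0.038
vertex 1.614 2.356 -2.085
endloop
endfacet
facet normal 0.887 -0.065 -0.458
outer loop
vertex 2.519 3.352 -0.473
vertex 2.849 1.622 0.41
vertex 1.614 2.356 -2.085
endloop
endfacet
facet normal -0.167 0.878 -0.449
outer loop
vertex 1.614 2.356 -2.085
vertex 1.677 3.414 -0.038
vertex 2.519 3.352 -0.473
endloop
endfacet
facet normal 0.431 0.474 0.768
outer loop
vertex 2.519 3.352 -0.473
vertex 2.006 1.684 0.845
vertex 2.849 1.622 0.41
endloop
endfacet
facet normal 0.431 0.474 0.768
outer loop
vertex 1.677 3.414 -0.038
vertex 2.006 1.684 0.845
vertex 2.519 3.352 -0.473
endloop
endfacet

endsolid


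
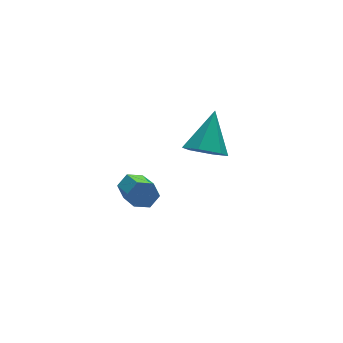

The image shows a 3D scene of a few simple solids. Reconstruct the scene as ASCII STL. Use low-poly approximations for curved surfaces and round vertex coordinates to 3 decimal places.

solid 
facet normal 0.097 0.859 -0.502
outer loop
vertex -2.132 -0.285 2.783
vertex -2.706 -0.137 2.925
vertex -2.249 0.027 3.294
endloop
endfacet
facet normal 0.977 0.015 0.214
outer loop
vertex -2.132 -0.285 2.783
vertex -2.249 0.027 3.294
vertex -2.299 -1.771 3.652
endloop
endfacet
facet normal 0.976 0.016 0.216
outer loop
vertex -2.299 -1.771 3.652
vertex -2.249 0.027 3.294
vertex -2.417 -1.459 4.163
endloop
endfacet
facet normal -0.096 -0.859 0.502
outer loop
vertex -2.299 -1.771 3.652
vertex -2.417 -1.459 4.163
vertex -2.874 -1.623 3.795
endloop
endfacet
facet normal 0.097 0.859 -0.502
outer loop
vertex -2.249 0.027 3.294
vertex -2.706 -0.137 2.925
vertex -2.823 0.175 3.436
endloop
endfacet
facet normal 0.322 0.450 0.833
outer loop
vertex -2.249 0.027 3.294
vertex -2.823 0.175 3.436
vertex -2.417 -1.459 4.163
endloop
endfacet
facet normal 0.322 0.450 0.833
outer loop
vertex -2.417 -1.459 4.163
vertex -2.823 0.175 3.436
vertex -2.991 -1.311 4.305
endloop
endfacet
facet normal -0.097 -0.859 0.503
outer loop
vertex -2.417 -1.459 4.163
vertex -2.991 -1.311 4.305
vertex -2.874 -1.623 3.795
endloop
endfacet
facet normal 0.096 0.859 -0.503
outer loop
vertex -2.823 0.175 3.436
vertex -2.706 -0.137 2.925
vertex -3.281 0.011 3.068
endloop
endfacet
facet normal -0.653 0.436 0.619
outer loop
vertex -2.823 0.175 3.436
vertex -3.281 0.011 3.068
vertex -2.991 -1.311 4.305
endloop
endfacet
facet normal -0.654 0.435 0.619
outer loop
vertex -2.991 -1.311 4.305
vertex -3.281 0.011 3.068
vertex -3.448 -1.475 3.937
endloop
endfacet
facet normal -0.097 -0.859 0.503
outer loop
vertex -2.991 -1.311 4.305
vertex -3.448 -1.475 3.937
vertex -2.874 -1.623 3.795
endloop
endfacet
facet normal 0.096 0.859 -0.502
outer loop
vertex -3.281 0.011 3.068
vertex -2.706 -0.137 2.925
vertex -3.163 -0.301 2.557
endloop
endfacet
facet normal -0.976 -0.016 -0.216
outer loop
vertex -3.281 0.011 3.068
vertex -3.163 -0.301 2.557
vertex -3.448 -1.475 3.937
endloop
endfacet
facet normal -0.977 -0.015 -0.214
outer loop
vertex -3.448 -1.475 3.937
vertex -3.163 -0.301 2.557
vertex -3.331 -1.787 3.426
endloop
endfacet
facet normal -0.097 -0.859 0.502
outer loop
vertex -3.448 -1.475 3.937
vertex -3.331 -1.787 3.426
vertex -2.874 -1.623 3.795
endloop
endfacet
facet normal 0.097 0.859 -0.503
outer loop
vertex -3.163 -0.301 2.557
vertex -2.706 -0.137 2.925
vertex -2.589 -0.449 2.415
endloop
endfacet
facet normal -0.322 -0.450 -0.833
outer loop
vertex -3.163 -0.301 2.557
vertex -2.589 -0.449 2.415
vertex -3.331 -1.787 3.426
endloop
endfacet
facet normal -0.322 -0.450 -0.833
outer loop
vertex -3.331 -1.787 3.426
vertex -2.589 -0.449 2.415
vertex -2.757 -1.935 3.284
endloop
endfacet
facet normal -0.097 -0.859 0.502
outer loop
vertex -3.331 -1.787 3.426
vertex -2.757 -1.935 3.284
vertex -2.874 -1.623 3.795
endloop
endfacet
facet normal 0.097 0.859 -0.503
outer loop
vertex -2.589 -0.449 2.415
vertex -2.706 -0.137 2.925
vertex -2.132 -0.285 2.783
endloop
endfacet
facet normal 0.654 -0.436 -0.618
outer loop
vertex -2.589 -0.449 2.415
vertex -2.132 -0.285 2.783
vertex -2.757 -1.935 3.284
endloop
endfacet
facet normal 0.653 -0.436 -0.619
outer loop
vertex -2.757 -1.935 3.284
vertex -2.132 -0.285 2.783
vertex -2.299 -1.771 3.652
endloop
endfacet
facet normal -0.096 -0.859 0.503
outer loop
vertex -2.757 -1.935 3.284
vertex -2.299 -1.771 3.652
vertex -2.874 -1.623 3.795
endloop
endfacet
facet normal -0.462 -0.572 -0.678
outer loop
vertex 2.316 3.817 -0.269
vertex 1.809 3.388 0.438
vertex 1.461 4.183 0.005
endloop
endfacet
facet normal 0.264 0.892 -0.368
outer loop
vertex 2.316 3.817 -0.269
vertex 1.461 4.183 0.005
vertex 2.751 4.552 1.822
endloop
endfacet
facet normal -0.462 -0.572 -0.678
outer loop
vertex 1.461 4.183 0.005
vertex 1.809 3.388 0.438
vertex 0.953 3.754 0.712
endloop
endfacet
facet normal -0.486 0.857 0.171
outer loop
vertex 1.461 4.183 0.005
vertex 0.953 3.754 0.712
vertex 2.751 4.552 1.822
endloop
endfacet
facet normal -0.461 -0.570 -0.679
outer loop
vertex 0.953 3.754 0.712
vertex 1.809 3.388 0.438
vertex 1.301 2.958 1.144
endloop
endfacet
facet normal -0.574 0.182 0.798
outer loop
vertex 0.953 3.754 0.712
vertex 1.301 2.958 1.144
vertex 2.751 4.552 1.822
endloop
endfacet
facet normal -0.461 -0.570 -0.679
outer loop
vertex 1.301 2.958 1.144
vertex 1.809 3.388 0.438
vertex 2.157 2.592 0.87
endloop
endfacet
facet normal 0.088 -0.457 0.885
outer loop
vertex 1.301 2.958 1.144
vertex 2.157 2.592 0.87
vertex 2.751 4.552 1.822
endloop
endfacet
facet normal -0.462 -0.571 -0.679
outer loop
vertex 2.157 2.592 0.87
vertex 1.809 3.388 0.438
vertex 2.664 3.021 0.164
endloop
endfacet
facet normal 0.838 -0.422 0.346
outer loop
vertex 2.157 2.592 0.87
vertex 2.664 3.021 0.164
vertex 2.751 4.552 1.822
endloop
endfacet
facet normal -0.462 -0.571 -0.678
outer loop
vertex 2.664 3.021 0.164
vertex 1.809 3.388 0.438
vertex 2.316 3.817 -0.269
endloop
endfacet
facet normal 0.926 0.252 -0.281
outer loop
vertex 2.664 3.021 0.164
vertex 2.316 3.817 -0.269
vertex 2.751 4.552 1.822
endloop
endfacet

endsolid


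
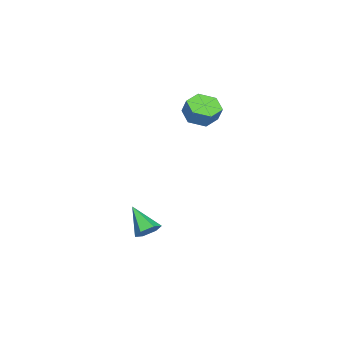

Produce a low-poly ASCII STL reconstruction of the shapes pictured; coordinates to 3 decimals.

solid 
facet normal -0.303 -0.336 -0.892
outer loop
vertex 0.028 2.029 2.746
vertex -0.689 1.464 3.202
vertex -0.9 2.419 2.914
endloop
endfacet
facet normal 0.286 0.861 -0.420
outer loop
vertex 0.028 2.029 2.746
vertex -0.9 2.419 2.914
vertex 0.345 2.381 3.683
endloop
endfacet
facet normal 0.287 0.860 -0.421
outer loop
vertex 0.345 2.381 3.683
vertex -0.9 2.419 2.914
vertex -0.582 2.772 3.851
endloop
endfacet
facet normal 0.303 0.335 0.892
outer loop
vertex 0.345 2.381 3.683
vertex -0.582 2.772 3.851
vertex -0.371 1.816 4.138
endloop
endfacet
facet normal -0.302 -0.336 -0.892
outer loop
vertex -0.9 2.419 2.914
vertex -0.689 1.464 3.202
vertex -1.616 1.854 3.369
endloop
endfacet
facet normal -0.644 0.762 -0.068
outer loop
vertex -0.9 2.419 2.914
vertex -1.616 1.854 3.369
vertex -0.582 2.772 3.851
endloop
endfacet
facet normal -0.645 0.761 -0.067
outer loop
vertex -0.582 2.772 3.851
vertex -1.616 1.854 3.369
vertex -1.298 2.206 4.306
endloop
endfacet
facet normal 0.303 0.335 0.892
outer loop
vertex -0.582 2.772 3.851
vertex -1.298 2.206 4.306
vertex -0.371 1.816 4.138
endloop
endfacet
facet normal -0.302 -0.336 -0.892
outer loop
vertex -1.616 1.854 3.369
vertex -0.689 1.464 3.202
vertex -1.405 0.899 3.657
endloop
endfacet
facet normal -0.930 -0.099 0.353
outer loop
vertex -1.616 1.854 3.369
vertex -1.405 0.899 3.657
vertex -1.298 2.206 4.306
endloop
endfacet
facet normal -0.931 -0.099 0.352
outer loop
vertex -1.298 2.206 4.306
vertex -1.405 0.899 3.657
vertex -1.088 1.251 4.594
endloop
endfacet
facet normal 0.303 0.336 0.892
outer loop
vertex -1.298 2.206 4.306
vertex -1.088 1.251 4.594
vertex -0.371 1.816 4.138
endloop
endfacet
facet normal -0.303 -0.335 -0.892
outer loop
vertex -1.405 0.899 3.657
vertex -0.689 1.464 3.202
vertex -0.478 0.508 3.489
endloop
endfacet
facet normal -0.287 -0.861 0.420
outer loop
vertex -1.405 0.899 3.657
vertex -0.478 0.508 3.489
vertex -1.088 1.251 4.594
endloop
endfacet
facet normal -0.286 -0.861 0.421
outer loop
vertex -1.088 1.251 4.594
vertex -0.478 0.508 3.489
vertex -0.16 0.861 4.426
endloop
endfacet
facet normal 0.303 0.336 0.892
outer loop
vertex -1.088 1.251 4.594
vertex -0.16 0.861 4.426
vertex -0.371 1.816 4.138
endloop
endfacet
facet normal -0.303 -0.335 -0.892
outer loop
vertex -0.478 0.508 3.489
vertex -0.689 1.464 3.202
vertex 0.238 1.074 3.034
endloop
endfacet
facet normal 0.645 -0.761 0.068
outer loop
vertex -0.478 0.508 3.489
vertex 0.238 1.074 3.034
vertex -0.16 0.861 4.426
endloop
endfacet
facet normal 0.644 -0.762 0.068
outer loop
vertex -0.16 0.861 4.426
vertex 0.238 1.074 3.034
vertex 0.556 1.426 3.971
endloop
endfacet
facet normal 0.302 0.336 0.892
outer loop
vertex -0.16 0.861 4.426
vertex 0.556 1.426 3.971
vertex -0.371 1.816 4.138
endloop
endfacet
facet normal -0.303 -0.336 -0.892
outer loop
vertex 0.238 1.074 3.034
vertex -0.689 1.464 3.202
vertex 0.028 2.029 2.746
endloop
endfacet
facet normal 0.931 0.098 -0.353
outer loop
vertex 0.238 1.074 3.034
vertex 0.028 2.029 2.746
vertex 0.556 1.426 3.971
endloop
endfacet
facet normal 0.931 0.099 -0.352
outer loop
vertex 0.556 1.426 3.971
vertex 0.028 2.029 2.746
vertex 0.345 2.381 3.683
endloop
endfacet
facet normal 0.302 0.336 0.892
outer loop
vertex 0.556 1.426 3.971
vertex 0.345 2.381 3.683
vertex -0.371 1.816 4.138
endloop
endfacet
facet normal 0.464 0.618 -0.635
outer loop
vertex 3.918 0.325 -3.126
vertex 3.623 -0.08 -3.736
vertex 3.221 0.53 -3.436
endloop
endfacet
facet normal -0.230 0.490 0.841
outer loop
vertex 3.918 0.325 -3.126
vertex 3.221 0.53 -3.436
vertex 2.737 -1.26 -2.524
endloop
endfacet
facet normal 0.464 0.618 -0.635
outer loop
vertex 3.221 0.53 -3.436
vertex 3.623 -0.08 -3.736
vertex 2.926 0.125 -4.046
endloop
endfacet
facet normal -0.913 0.352 0.207
outer loop
vertex 3.221 0.53 -3.436
vertex 2.926 0.125 -4.046
vertex 2.737 -1.26 -2.524
endloop
endfacet
facet normal 0.464 0.619 -0.634
outer loop
vertex 2.926 0.125 -4.046
vertex 3.623 -0.08 -3.736
vertex 3.328 -0.485 -4.347
endloop
endfacet
facet normal -0.839 -0.346 -0.419
outer loop
vertex 2.926 0.125 -4.046
vertex 3.328 -0.485 -4.347
vertex 2.737 -1.26 -2.524
endloop
endfacet
facet normal 0.464 0.619 -0.634
outer loop
vertex 3.328 -0.485 -4.347
vertex 3.623 -0.08 -3.736
vertex 4.025 -0.69 -4.037
endloop
endfacet
facet normal -0.083 -0.907 -0.413
outer loop
vertex 3.328 -0.485 -4.347
vertex 4.025 -0.69 -4.037
vertex 2.737 -1.26 -2.524
endloop
endfacet
facet normal 0.464 0.619 -0.634
outer loop
vertex 4.025 -0.69 -4.037
vertex 3.623 -0.08 -3.736
vertex 4.32 -0.285 -3.426
endloop
endfacet
facet normal 0.600 -0.769 0.221
outer loop
vertex 4.025 -0.69 -4.037
vertex 4.32 -0.285 -3.426
vertex 2.737 -1.26 -2.524
endloop
endfacet
facet normal 0.464 0.618 -0.635
outer loop
vertex 4.32 -0.285 -3.426
vertex 3.623 -0.08 -3.736
vertex 3.918 0.325 -3.126
endloop
endfacet
facet normal 0.526 -0.070 0.848
outer loop
vertex 4.32 -0.285 -3.426
vertex 3.918 0.325 -3.126
vertex 2.737 -1.26 -2.524
endloop
endfacet

endsolid


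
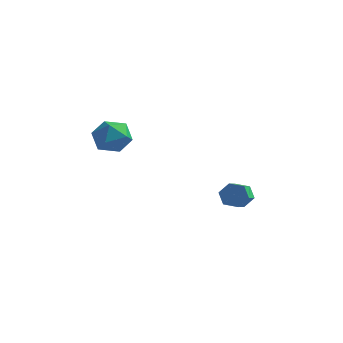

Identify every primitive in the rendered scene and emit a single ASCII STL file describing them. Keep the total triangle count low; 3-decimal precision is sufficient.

solid 
facet normal -0.239 0.891 -0.386
outer loop
vertex 0.536 4.271 -3.773
vertex 0.216 4.44 -3.185
vertex 0.886 4.584 -3.267
endloop
endfacet
facet normal 0.828 -0.021 -0.560
outer loop
vertex 0.536 4.271 -3.773
vertex 0.886 4.584 -3.267
vertex 0.864 3.051 -3.243
endloop
endfacet
facet normal 0.828 -0.021 -0.560
outer loop
vertex 0.864 3.051 -3.243
vertex 0.886 4.584 -3.267
vertex 1.214 3.364 -2.737
endloop
endfacet
facet normal 0.239 -0.891 0.386
outer loop
vertex 0.864 3.051 -3.243
vertex 1.214 3.364 -2.737
vertex 0.544 3.22 -2.655
endloop
endfacet
facet normal -0.239 0.890 -0.388
outer loop
vertex 0.886 4.584 -3.267
vertex 0.216 4.44 -3.185
vertex 0.566 4.754 -2.68
endloop
endfacet
facet normal 0.853 0.383 0.354
outer loop
vertex 0.886 4.584 -3.267
vertex 0.566 4.754 -2.68
vertex 1.214 3.364 -2.737
endloop
endfacet
facet normal 0.853 0.383 0.355
outer loop
vertex 1.214 3.364 -2.737
vertex 0.566 4.754 -2.68
vertex 0.894 3.533 -2.15
endloop
endfacet
facet normal 0.239 -0.891 0.387
outer loop
vertex 1.214 3.364 -2.737
vertex 0.894 3.533 -2.15
vertex 0.544 3.22 -2.655
endloop
endfacet
facet normal -0.241 0.890 -0.387
outer loop
vertex 0.566 4.754 -2.68
vertex 0.216 4.44 -3.185
vertex -0.104 4.609 -2.597
endloop
endfacet
facet normal 0.026 0.404 0.914
outer loop
vertex 0.566 4.754 -2.68
vertex -0.104 4.609 -2.597
vertex 0.894 3.533 -2.15
endloop
endfacet
facet normal 0.026 0.404 0.914
outer loop
vertex 0.894 3.533 -2.15
vertex -0.104 4.609 -2.597
vertex 0.224 3.389 -2.067
endloop
endfacet
facet normal 0.239 -0.891 0.386
outer loop
vertex 0.894 3.533 -2.15
vertex 0.224 3.389 -2.067
vertex 0.544 3.22 -2.655
endloop
endfacet
facet normal -0.239 0.891 -0.386
outer loop
vertex -0.104 4.609 -2.597
vertex 0.216 4.44 -3.185
vertex -0.454 4.296 -3.103
endloop
endfacet
facet normal -0.828 0.021 0.560
outer loop
vertex -0.104 4.609 -2.597
vertex -0.454 4.296 -3.103
vertex 0.224 3.389 -2.067
endloop
endfacet
facet normal -0.828 0.021 0.560
outer loop
vertex 0.224 3.389 -2.067
vertex -0.454 4.296 -3.103
vertex -0.126 3.076 -2.573
endloop
endfacet
facet normal 0.239 -0.891 0.386
outer loop
vertex 0.224 3.389 -2.067
vertex -0.126 3.076 -2.573
vertex 0.544 3.22 -2.655
endloop
endfacet
facet normal -0.239 0.891 -0.387
outer loop
vertex -0.454 4.296 -3.103
vertex 0.216 4.44 -3.185
vertex -0.134 4.127 -3.69
endloop
endfacet
facet normal -0.853 -0.383 -0.355
outer loop
vertex -0.454 4.296 -3.103
vertex -0.134 4.127 -3.69
vertex -0.126 3.076 -2.573
endloop
endfacet
facet normal -0.853 -0.383 -0.354
outer loop
vertex -0.126 3.076 -2.573
vertex -0.134 4.127 -3.69
vertex 0.194 2.906 -3.16
endloop
endfacet
facet normal 0.239 -0.890 0.388
outer loop
vertex -0.126 3.076 -2.573
vertex 0.194 2.906 -3.16
vertex 0.544 3.22 -2.655
endloop
endfacet
facet normal -0.239 0.891 -0.386
outer loop
vertex -0.134 4.127 -3.69
vertex 0.216 4.44 -3.185
vertex 0.536 4.271 -3.773
endloop
endfacet
facet normal -0.026 -0.404 -0.914
outer loop
vertex -0.134 4.127 -3.69
vertex 0.536 4.271 -3.773
vertex 0.194 2.906 -3.16
endloop
endfacet
facet normal -0.026 -0.404 -0.914
outer loop
vertex 0.194 2.906 -3.16
vertex 0.536 4.271 -3.773
vertex 0.864 3.051 -3.243
endloop
endfacet
facet normal 0.241 -0.890 0.387
outer loop
vertex 0.194 2.906 -3.16
vertex 0.864 3.051 -3.243
vertex 0.544 3.22 -2.655
endloop
endfacet
facet normal -0.545 0.699 -0.464
outer loop
vertex -2.86 -1.163 1.105
vertex -3.594 -1.347 1.69
vertex -2.947 -0.684 1.929
endloop
endfacet
facet normal 0.150 0.862 -0.485
outer loop
vertex -2.86 -1.163 1.105
vertex -2.947 -0.684 1.929
vertex -2.088 -0.994 1.644
endloop
endfacet
facet normal 0.492 0.325 -0.807
outer loop
vertex -2.86 -1.163 1.105
vertex -2.088 -0.994 1.644
vertex -2.204 -1.848 1.229
endloop
endfacet
facet normal 0.009 -0.170 -0.985
outer loop
vertex -2.86 -1.163 1.105
vertex -2.204 -1.848 1.229
vertex -3.136 -2.066 1.258
endloop
endfacet
facet normal -0.632 0.062 -0.773
outer loop
vertex -2.86 -1.163 1.105
vertex -3.136 -2.066 1.258
vertex -3.594 -1.347 1.69
endloop
endfacet
facet normal 0.388 0.903 0.187
outer loop
vertex -2.088 -0.994 1.644
vertex -2.947 -0.684 1.929
vertex -2.344 -1.074 2.562
endloop
endfacet
facet normal -0.737 0.639 0.221
outer loop
vertex -2.947 -0.684 1.929
vertex -3.594 -1.347 1.69
vertex -3.276 -1.292 2.591
endloop
endfacet
facet normal -0.877 -0.391 -0.279
outer loop
vertex -3.594 -1.347 1.69
vertex -3.136 -2.066 1.258
vertex -3.392 -2.146 2.176
endloop
endfacet
facet normal 0.160 -0.765 -0.624
outer loop
vertex -3.136 -2.066 1.258
vertex -2.204 -1.848 1.229
vertex -2.533 -2.456 1.891
endloop
endfacet
facet normal 0.942 0.035 -0.334
outer loop
vertex -2.204 -1.848 1.229
vertex -2.088 -0.994 1.644
vertex -1.886 -1.793 2.13
endloop
endfacet
facet normal -0.009 0.170 0.985
outer loop
vertex -2.62 -1.977 2.715
vertex -2.344 -1.074 2.562
vertex -3.276 -1.292 2.591
endloop
endfacet
facet normal -0.492 -0.325 0.807
outer loop
vertex -2.62 -1.977 2.715
vertex -3.276 -1.292 2.591
vertex -3.392 -2.146 2.176
endloop
endfacet
facet normal -0.150 -0.862 0.485
outer loop
vertex -2.62 -1.977 2.715
vertex -3.392 -2.146 2.176
vertex -2.533 -2.456 1.891
endloop
endfacet
facet normal 0.545 -0.699 0.464
outer loop
vertex -2.62 -1.977 2.715
vertex -2.533 -2.456 1.891
vertex -1.886 -1.793 2.13
endloop
endfacet
facet normal 0.632 -0.062 0.773
outer loop
vertex -2.62 -1.977 2.715
vertex -1.886 -1.793 2.13
vertex -2.344 -1.074 2.562
endloop
endfacet
facet normal -0.160 0.765 0.624
outer loop
vertex -3.276 -1.292 2.591
vertex -2.344 -1.074 2.562
vertex -2.947 -0.684 1.929
endloop
endfacet
facet normal -0.942 -0.035 0.334
outer loop
vertex -3.392 -2.146 2.176
vertex -3.276 -1.292 2.591
vertex -3.594 -1.347 1.69
endloop
endfacet
facet normal -0.388 -0.903 -0.187
outer loop
vertex -2.533 -2.456 1.891
vertex -3.392 -2.146 2.176
vertex -3.136 -2.066 1.258
endloop
endfacet
facet normal 0.737 -0.639 -0.221
outer loop
vertex -1.886 -1.793 2.13
vertex -2.533 -2.456 1.891
vertex -2.204 -1.848 1.229
endloop
endfacet
facet normal 0.877 0.391 0.279
outer loop
vertex -2.344 -1.074 2.562
vertex -1.886 -1.793 2.13
vertex -2.088 -0.994 1.644
endloop
endfacet

endsolid


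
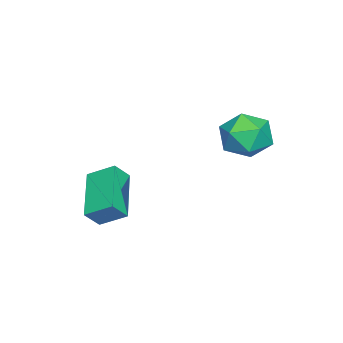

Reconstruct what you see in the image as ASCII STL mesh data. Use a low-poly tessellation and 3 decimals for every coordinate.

solid 
facet normal -0.515 0.413 -0.751
outer loop
vertex -1.243 -0.957 -1.705
vertex -1.305 0.101 -1.08
vertex 0.63 -0.301 -2.63
endloop
endfacet
facet normal 0.050 -0.860 -0.508
outer loop
vertex 1.105 -0.681 -1.94
vertex -1.243 -0.957 -1.705
vertex 0.63 -0.301 -2.63
endloop
endfacet
facet normal -0.516 0.413 -0.751
outer loop
vertex 0.63 -0.301 -2.63
vertex -1.305 0.101 -1.08
vertex 0.569 0.757 -2.006
endloop
endfacet
facet normal 0.855 0.299 -0.424
outer loop
vertex 0.569 0.757 -2.006
vertex 1.105 -0.681 -1.94
vertex 0.63 -0.301 -2.63
endloop
endfacet
facet normal -0.855 -0.300 0.423
outer loop
vertex -1.243 -0.957 -1.705
vertex -0.83 -0.279 -0.39
vertex -1.305 0.101 -1.08
endloop
endfacet
facet normal 0.050 -0.860 -0.508
outer loop
vertex -0.769 -1.337 -1.014
vertex -1.243 -0.957 -1.705
vertex 1.105 -0.681 -1.94
endloop
endfacet
facet normal -0.856 -0.299 0.423
outer loop
vertex -0.769 -1.337 -1.014
vertex -0.83 -0.279 -0.39
vertex -1.243 -0.957 -1.705
endloop
endfacet
facet normal -0.050 0.860 0.508
outer loop
vertex -1.305 0.101 -1.08
vertex -0.83 -0.279 -0.39
vertex 0.569 0.757 -2.006
endloop
endfacet
facet normal 0.856 0.300 -0.422
outer loop
vertex 1.043 0.377 -1.315
vertex 1.105 -0.681 -1.94
vertex 0.569 0.757 -2.006
endloop
endfacet
facet normal -0.051 0.860 0.508
outer loop
vertex 0.569 0.757 -2.006
vertex -0.83 -0.279 -0.39
vertex 1.043 0.377 -1.315
endloop
endfacet
facet normal 0.516 -0.413 0.751
outer loop
vertex 1.043 0.377 -1.315
vertex -0.769 -1.337 -1.014
vertex 1.105 -0.681 -1.94
endloop
endfacet
facet normal 0.515 -0.413 0.751
outer loop
vertex -0.83 -0.279 -0.39
vertex -0.769 -1.337 -1.014
vertex 1.043 0.377 -1.315
endloop
endfacet
facet normal -0.660 -0.003 0.752
outer loop
vertex -4.629 4.247 0.855
vertex -4.913 3.188 0.601
vertex -4.081 3.388 1.332
endloop
endfacet
facet normal -0.109 0.429 0.897
outer loop
vertex -4.629 4.247 0.855
vertex -4.081 3.388 1.332
vertex -3.51 4.288 0.971
endloop
endfacet
facet normal -0.073 0.921 0.382
outer loop
vertex -4.629 4.247 0.855
vertex -3.51 4.288 0.971
vertex -3.99 4.645 0.018
endloop
endfacet
facet normal -0.602 0.795 -0.082
outer loop
vertex -4.629 4.247 0.855
vertex -3.99 4.645 0.018
vertex -4.857 3.965 -0.21
endloop
endfacet
facet normal -0.964 0.223 0.147
outer loop
vertex -4.629 4.247 0.855
vertex -4.857 3.965 -0.21
vertex -4.913 3.188 0.601
endloop
endfacet
facet normal 0.488 0.040 0.872
outer loop
vertex -3.51 4.288 0.971
vertex -4.081 3.388 1.332
vertex -3.103 3.255 0.79
endloop
endfacet
facet normal -0.401 -0.658 0.637
outer loop
vertex -4.081 3.388 1.332
vertex -4.913 3.188 0.601
vertex -3.97 2.575 0.562
endloop
endfacet
facet normal -0.893 -0.292 -0.342
outer loop
vertex -4.913 3.188 0.601
vertex -4.857 3.965 -0.21
vertex -4.45 2.932 -0.391
endloop
endfacet
facet normal -0.308 0.632 -0.711
outer loop
vertex -4.857 3.965 -0.21
vertex -3.99 4.645 0.018
vertex -3.879 3.832 -0.752
endloop
endfacet
facet normal 0.546 0.837 0.039
outer loop
vertex -3.99 4.645 0.018
vertex -3.51 4.288 0.971
vertex -3.047 4.032 -0.021
endloop
endfacet
facet normal 0.602 -0.795 0.082
outer loop
vertex -3.331 2.973 -0.275
vertex -3.103 3.255 0.79
vertex -3.97 2.575 0.562
endloop
endfacet
facet normal 0.073 -0.921 -0.382
outer loop
vertex -3.331 2.973 -0.275
vertex -3.97 2.575 0.562
vertex -4.45 2.932 -0.391
endloop
endfacet
facet normal 0.109 -0.429 -0.897
outer loop
vertex -3.331 2.973 -0.275
vertex -4.45 2.932 -0.391
vertex -3.879 3.832 -0.752
endloop
endfacet
facet normal 0.660 0.003 -0.752
outer loop
vertex -3.331 2.973 -0.275
vertex -3.879 3.832 -0.752
vertex -3.047 4.032 -0.021
endloop
endfacet
facet normal 0.964 -0.223 -0.147
outer loop
vertex -3.331 2.973 -0.275
vertex -3.047 4.032 -0.021
vertex -3.103 3.255 0.79
endloop
endfacet
facet normal 0.308 -0.632 0.711
outer loop
vertex -3.97 2.575 0.562
vertex -3.103 3.255 0.79
vertex -4.081 3.388 1.332
endloop
endfacet
facet normal -0.546 -0.837 -0.039
outer loop
vertex -4.45 2.932 -0.391
vertex -3.97 2.575 0.562
vertex -4.913 3.188 0.601
endloop
endfacet
facet normal -0.488 -0.040 -0.872
outer loop
vertex -3.879 3.832 -0.752
vertex -4.45 2.932 -0.391
vertex -4.857 3.965 -0.21
endloop
endfacet
facet normal 0.401 0.658 -0.637
outer loop
vertex -3.047 4.032 -0.021
vertex -3.879 3.832 -0.752
vertex -3.99 4.645 0.018
endloop
endfacet
facet normal 0.893 0.292 0.342
outer loop
vertex -3.103 3.255 0.79
vertex -3.047 4.032 -0.021
vertex -3.51 4.288 0.971
endloop
endfacet

endsolid


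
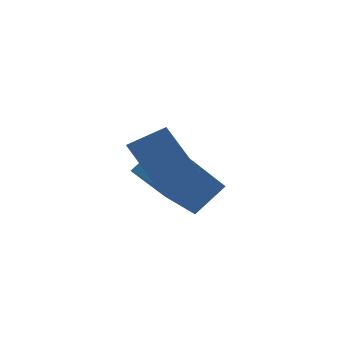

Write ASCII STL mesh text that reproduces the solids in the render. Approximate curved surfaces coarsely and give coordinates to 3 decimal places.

solid 
facet normal -0.445 0.471 0.762
outer loop
vertex 1.129 -1.404 2.992
vertex 2.327 -1.25 3.596
vertex 1.234 -0.661 2.594
endloop
endfacet
facet normal -0.887 -0.114 -0.448
outer loop
vertex 2.093 -1.57 1.124
vertex 1.129 -1.404 2.992
vertex 1.234 -0.661 2.594
endloop
endfacet
facet normal -0.445 0.471 0.762
outer loop
vertex 1.234 -0.661 2.594
vertex 2.327 -1.25 3.596
vertex 2.432 -0.507 3.198
endloop
endfacet
facet normal 0.124 0.875 -0.469
outer loop
vertex 2.432 -0.507 3.198
vertex 2.093 -1.57 1.124
vertex 1.234 -0.661 2.594
endloop
endfacet
facet normal -0.124 -0.875 0.469
outer loop
vertex 1.129 -1.404 2.992
vertex 3.186 -2.159 2.126
vertex 2.327 -1.25 3.596
endloop
endfacet
facet normal -0.887 -0.114 -0.448
outer loop
vertex 1.988 -2.313 1.522
vertex 1.129 -1.404 2.992
vertex 2.093 -1.57 1.124
endloop
endfacet
facet normal -0.124 -0.875 0.469
outer loop
vertex 1.988 -2.313 1.522
vertex 3.186 -2.159 2.126
vertex 1.129 -1.404 2.992
endloop
endfacet
facet normal 0.887 0.114 0.448
outer loop
vertex 2.327 -1.25 3.596
vertex 3.186 -2.159 2.126
vertex 2.432 -0.507 3.198
endloop
endfacet
facet normal 0.124 0.875 -0.469
outer loop
vertex 3.291 -1.416 1.728
vertex 2.093 -1.57 1.124
vertex 2.432 -0.507 3.198
endloop
endfacet
facet normal 0.887 0.114 0.448
outer loop
vertex 2.432 -0.507 3.198
vertex 3.186 -2.159 2.126
vertex 3.291 -1.416 1.728
endloop
endfacet
facet normal 0.445 -0.471 -0.762
outer loop
vertex 3.291 -1.416 1.728
vertex 1.988 -2.313 1.522
vertex 2.093 -1.57 1.124
endloop
endfacet
facet normal 0.445 -0.471 -0.762
outer loop
vertex 3.186 -2.159 2.126
vertex 1.988 -2.313 1.522
vertex 3.291 -1.416 1.728
endloop
endfacet
facet normal -0.584 -0.299 0.755
outer loop
vertex 3.309 0.603 1.369
vertex 2.567 2.187 1.422
vertex 2.298 0.161 0.413
endloop
endfacet
facet normal 0.424 -0.905 -0.030
outer loop
vertex 3.453 0.753 -1.082
vertex 3.309 0.603 1.369
vertex 2.298 0.161 0.413
endloop
endfacet
facet normal -0.584 -0.299 0.755
outer loop
vertex 2.298 0.161 0.413
vertex 2.567 2.187 1.422
vertex 1.556 1.745 0.466
endloop
endfacet
facet normal -0.693 -0.303 -0.655
outer loop
vertex 1.556 1.745 0.466
vertex 3.453 0.753 -1.082
vertex 2.298 0.161 0.413
endloop
endfacet
facet normal 0.693 0.303 0.655
outer loop
vertex 3.309 0.603 1.369
vertex 3.722 2.779 -0.073
vertex 2.567 2.187 1.422
endloop
endfacet
facet normal 0.424 -0.905 -0.030
outer loop
vertex 4.464 1.195 -0.126
vertex 3.309 0.603 1.369
vertex 3.453 0.753 -1.082
endloop
endfacet
facet normal 0.693 0.303 0.655
outer loop
vertex 4.464 1.195 -0.126
vertex 3.722 2.779 -0.073
vertex 3.309 0.603 1.369
endloop
endfacet
facet normal -0.424 0.905 0.030
outer loop
vertex 2.567 2.187 1.422
vertex 3.722 2.779 -0.073
vertex 1.556 1.745 0.466
endloop
endfacet
facet normal -0.693 -0.303 -0.655
outer loop
vertex 2.711 2.337 -1.029
vertex 3.453 0.753 -1.082
vertex 1.556 1.745 0.466
endloop
endfacet
facet normal -0.424 0.905 0.030
outer loop
vertex 1.556 1.745 0.466
vertex 3.722 2.779 -0.073
vertex 2.711 2.337 -1.029
endloop
endfacet
facet normal 0.584 0.299 -0.755
outer loop
vertex 2.711 2.337 -1.029
vertex 4.464 1.195 -0.126
vertex 3.453 0.753 -1.082
endloop
endfacet
facet normal 0.584 0.299 -0.755
outer loop
vertex 3.722 2.779 -0.073
vertex 4.464 1.195 -0.126
vertex 2.711 2.337 -1.029
endloop
endfacet

endsolid


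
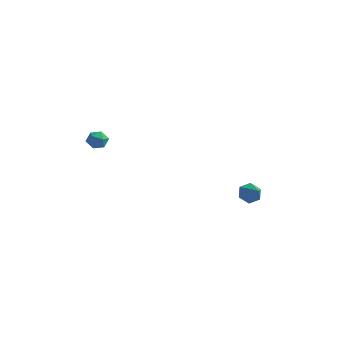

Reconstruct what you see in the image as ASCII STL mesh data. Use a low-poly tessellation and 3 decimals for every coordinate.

solid 
facet normal 0.335 0.929 -0.157
outer loop
vertex -3.856 1.314 -0.368
vertex -4.049 1.483 0.22
vertex -3.457 1.254 0.13
endloop
endfacet
facet normal 0.721 0.453 -0.523
outer loop
vertex -3.856 1.314 -0.368
vertex -3.457 1.254 0.13
vertex -3.488 0.792 -0.313
endloop
endfacet
facet normal 0.280 0.097 -0.955
outer loop
vertex -3.856 1.314 -0.368
vertex -3.488 0.792 -0.313
vertex -4.1 0.735 -0.498
endloop
endfacet
facet normal -0.380 0.352 -0.855
outer loop
vertex -3.856 1.314 -0.368
vertex -4.1 0.735 -0.498
vertex -4.447 1.162 -0.168
endloop
endfacet
facet normal -0.345 0.866 -0.362
outer loop
vertex -3.856 1.314 -0.368
vertex -4.447 1.162 -0.168
vertex -4.049 1.483 0.22
endloop
endfacet
facet normal 0.998 -0.011 -0.059
outer loop
vertex -3.488 0.792 -0.313
vertex -3.457 1.254 0.13
vertex -3.453 0.638 0.308
endloop
endfacet
facet normal 0.374 0.758 0.535
outer loop
vertex -3.457 1.254 0.13
vertex -4.049 1.483 0.22
vertex -3.8 1.065 0.638
endloop
endfacet
facet normal -0.727 0.656 0.204
outer loop
vertex -4.049 1.483 0.22
vertex -4.447 1.162 -0.168
vertex -4.412 1.008 0.453
endloop
endfacet
facet normal -0.784 -0.177 -0.595
outer loop
vertex -4.447 1.162 -0.168
vertex -4.1 0.735 -0.498
vertex -4.443 0.546 0.01
endloop
endfacet
facet normal 0.284 -0.588 -0.757
outer loop
vertex -4.1 0.735 -0.498
vertex -3.488 0.792 -0.313
vertex -3.851 0.317 -0.08
endloop
endfacet
facet normal 0.380 -0.352 0.855
outer loop
vertex -4.044 0.486 0.508
vertex -3.453 0.638 0.308
vertex -3.8 1.065 0.638
endloop
endfacet
facet normal -0.280 -0.097 0.955
outer loop
vertex -4.044 0.486 0.508
vertex -3.8 1.065 0.638
vertex -4.412 1.008 0.453
endloop
endfacet
facet normal -0.721 -0.453 0.523
outer loop
vertex -4.044 0.486 0.508
vertex -4.412 1.008 0.453
vertex -4.443 0.546 0.01
endloop
endfacet
facet normal -0.335 -0.929 0.157
outer loop
vertex -4.044 0.486 0.508
vertex -4.443 0.546 0.01
vertex -3.851 0.317 -0.08
endloop
endfacet
facet normal 0.345 -0.866 0.362
outer loop
vertex -4.044 0.486 0.508
vertex -3.851 0.317 -0.08
vertex -3.453 0.638 0.308
endloop
endfacet
facet normal 0.784 0.177 0.595
outer loop
vertex -3.8 1.065 0.638
vertex -3.453 0.638 0.308
vertex -3.457 1.254 0.13
endloop
endfacet
facet normal -0.284 0.588 0.757
outer loop
vertex -4.412 1.008 0.453
vertex -3.8 1.065 0.638
vertex -4.049 1.483 0.22
endloop
endfacet
facet normal -0.998 0.011 0.059
outer loop
vertex -4.443 0.546 0.01
vertex -4.412 1.008 0.453
vertex -4.447 1.162 -0.168
endloop
endfacet
facet normal -0.374 -0.758 -0.535
outer loop
vertex -3.851 0.317 -0.08
vertex -4.443 0.546 0.01
vertex -4.1 0.735 -0.498
endloop
endfacet
facet normal 0.727 -0.656 -0.204
outer loop
vertex -3.453 0.638 0.308
vertex -3.851 0.317 -0.08
vertex -3.488 0.792 -0.313
endloop
endfacet
facet normal -0.677 0.512 -0.528
outer loop
vertex 3.892 4.012 -3.828
vertex 3.404 3.809 -3.399
vertex 3.745 4.385 -3.278
endloop
endfacet
facet normal 0.933 0.360 0.005
outer loop
vertex 3.892 4.012 -3.828
vertex 3.745 4.385 -3.278
vertex 4.196 3.211 -2.781
endloop
endfacet
facet normal -0.677 0.512 -0.529
outer loop
vertex 3.745 4.385 -3.278
vertex 3.404 3.809 -3.399
vertex 3.257 4.182 -2.85
endloop
endfacet
facet normal 0.451 0.489 0.746
outer loop
vertex 3.745 4.385 -3.278
vertex 3.257 4.182 -2.85
vertex 4.196 3.211 -2.781
endloop
endfacet
facet normal -0.676 0.512 -0.529
outer loop
vertex 3.257 4.182 -2.85
vertex 3.404 3.809 -3.399
vertex 2.916 3.607 -2.971
endloop
endfacet
facet normal -0.177 -0.101 0.979
outer loop
vertex 3.257 4.182 -2.85
vertex 2.916 3.607 -2.971
vertex 4.196 3.211 -2.781
endloop
endfacet
facet normal -0.676 0.513 -0.529
outer loop
vertex 2.916 3.607 -2.971
vertex 3.404 3.809 -3.399
vertex 3.063 3.234 -3.521
endloop
endfacet
facet normal -0.324 -0.821 0.470
outer loop
vertex 2.916 3.607 -2.971
vertex 3.063 3.234 -3.521
vertex 4.196 3.211 -2.781
endloop
endfacet
facet normal -0.676 0.513 -0.529
outer loop
vertex 3.063 3.234 -3.521
vertex 3.404 3.809 -3.399
vertex 3.551 3.436 -3.949
endloop
endfacet
facet normal 0.157 -0.950 -0.270
outer loop
vertex 3.063 3.234 -3.521
vertex 3.551 3.436 -3.949
vertex 4.196 3.211 -2.781
endloop
endfacet
facet normal -0.677 0.512 -0.528
outer loop
vertex 3.551 3.436 -3.949
vertex 3.404 3.809 -3.399
vertex 3.892 4.012 -3.828
endloop
endfacet
facet normal 0.786 -0.360 -0.503
outer loop
vertex 3.551 3.436 -3.949
vertex 3.892 4.012 -3.828
vertex 4.196 3.211 -2.781
endloop
endfacet

endsolid
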